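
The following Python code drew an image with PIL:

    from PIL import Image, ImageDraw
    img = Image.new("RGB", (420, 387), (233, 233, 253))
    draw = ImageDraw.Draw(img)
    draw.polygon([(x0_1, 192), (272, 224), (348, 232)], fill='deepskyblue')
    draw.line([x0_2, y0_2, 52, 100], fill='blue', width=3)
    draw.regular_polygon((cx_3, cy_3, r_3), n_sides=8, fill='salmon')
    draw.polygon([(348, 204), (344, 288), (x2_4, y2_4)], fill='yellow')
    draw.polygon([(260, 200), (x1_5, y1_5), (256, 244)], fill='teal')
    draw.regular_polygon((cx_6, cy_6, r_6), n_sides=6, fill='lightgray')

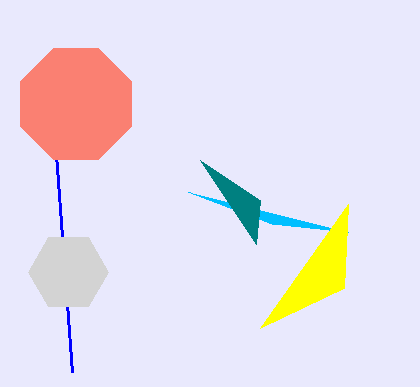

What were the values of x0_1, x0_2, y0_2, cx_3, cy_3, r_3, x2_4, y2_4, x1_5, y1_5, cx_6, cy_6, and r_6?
x0_1 = 188, x0_2 = 72, y0_2 = 372, cx_3 = 76, cy_3 = 104, r_3 = 60, x2_4 = 260, y2_4 = 328, x1_5 = 200, y1_5 = 160, cx_6 = 68, cy_6 = 272, r_6 = 40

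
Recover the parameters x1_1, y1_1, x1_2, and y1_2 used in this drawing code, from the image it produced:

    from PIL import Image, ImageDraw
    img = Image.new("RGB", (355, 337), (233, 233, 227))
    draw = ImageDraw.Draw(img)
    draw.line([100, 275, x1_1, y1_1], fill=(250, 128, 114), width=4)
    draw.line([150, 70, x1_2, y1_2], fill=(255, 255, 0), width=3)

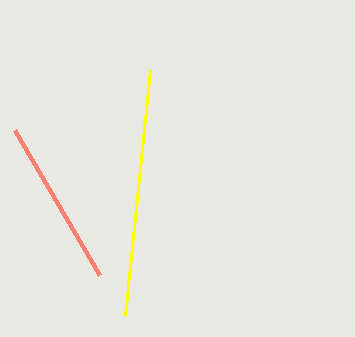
x1_1 = 15, y1_1 = 130, x1_2 = 125, y1_2 = 315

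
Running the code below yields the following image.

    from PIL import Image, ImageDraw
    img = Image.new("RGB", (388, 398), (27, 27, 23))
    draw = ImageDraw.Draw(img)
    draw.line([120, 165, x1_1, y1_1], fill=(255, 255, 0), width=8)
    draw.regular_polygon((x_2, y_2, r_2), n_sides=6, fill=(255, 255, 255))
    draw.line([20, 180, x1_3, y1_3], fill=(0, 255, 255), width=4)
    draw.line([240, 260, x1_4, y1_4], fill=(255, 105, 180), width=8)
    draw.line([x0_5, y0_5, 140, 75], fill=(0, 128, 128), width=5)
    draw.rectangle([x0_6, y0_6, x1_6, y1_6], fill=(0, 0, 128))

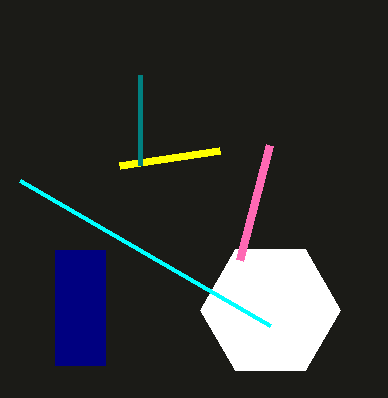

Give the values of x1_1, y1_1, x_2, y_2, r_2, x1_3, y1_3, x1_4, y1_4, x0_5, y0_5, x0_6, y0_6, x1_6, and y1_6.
x1_1 = 220, y1_1 = 150, x_2 = 270, y_2 = 310, r_2 = 70, x1_3 = 270, y1_3 = 325, x1_4 = 270, y1_4 = 145, x0_5 = 140, y0_5 = 165, x0_6 = 55, y0_6 = 250, x1_6 = 105, y1_6 = 365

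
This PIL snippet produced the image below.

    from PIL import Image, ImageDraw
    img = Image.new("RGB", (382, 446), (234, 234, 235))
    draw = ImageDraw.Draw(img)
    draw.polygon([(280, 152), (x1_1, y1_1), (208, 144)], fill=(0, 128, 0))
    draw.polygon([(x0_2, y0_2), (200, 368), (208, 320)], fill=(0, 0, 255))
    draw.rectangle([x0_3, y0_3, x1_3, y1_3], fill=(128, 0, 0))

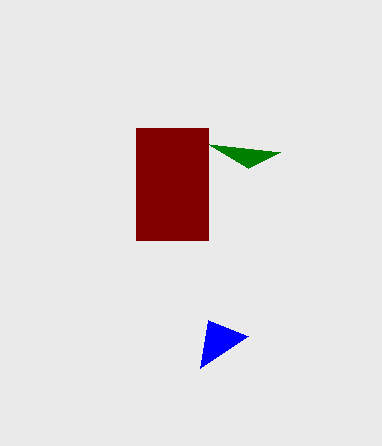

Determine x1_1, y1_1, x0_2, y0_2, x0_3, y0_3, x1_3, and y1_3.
x1_1 = 248, y1_1 = 168, x0_2 = 248, y0_2 = 336, x0_3 = 136, y0_3 = 128, x1_3 = 208, y1_3 = 240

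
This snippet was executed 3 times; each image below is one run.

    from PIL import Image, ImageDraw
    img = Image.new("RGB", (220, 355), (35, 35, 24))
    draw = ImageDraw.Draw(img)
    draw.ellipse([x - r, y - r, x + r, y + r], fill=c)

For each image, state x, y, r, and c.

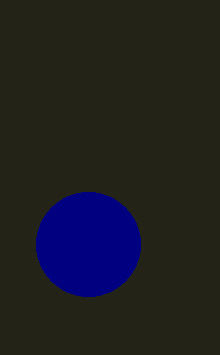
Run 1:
x = 88, y = 244, r = 52, c = 'navy'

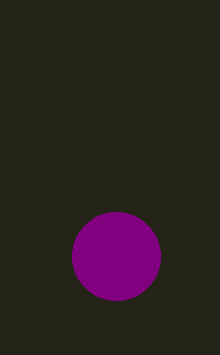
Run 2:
x = 116; y = 256; r = 44; c = 'purple'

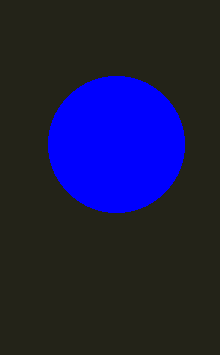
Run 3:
x = 116
y = 144
r = 68
c = 'blue'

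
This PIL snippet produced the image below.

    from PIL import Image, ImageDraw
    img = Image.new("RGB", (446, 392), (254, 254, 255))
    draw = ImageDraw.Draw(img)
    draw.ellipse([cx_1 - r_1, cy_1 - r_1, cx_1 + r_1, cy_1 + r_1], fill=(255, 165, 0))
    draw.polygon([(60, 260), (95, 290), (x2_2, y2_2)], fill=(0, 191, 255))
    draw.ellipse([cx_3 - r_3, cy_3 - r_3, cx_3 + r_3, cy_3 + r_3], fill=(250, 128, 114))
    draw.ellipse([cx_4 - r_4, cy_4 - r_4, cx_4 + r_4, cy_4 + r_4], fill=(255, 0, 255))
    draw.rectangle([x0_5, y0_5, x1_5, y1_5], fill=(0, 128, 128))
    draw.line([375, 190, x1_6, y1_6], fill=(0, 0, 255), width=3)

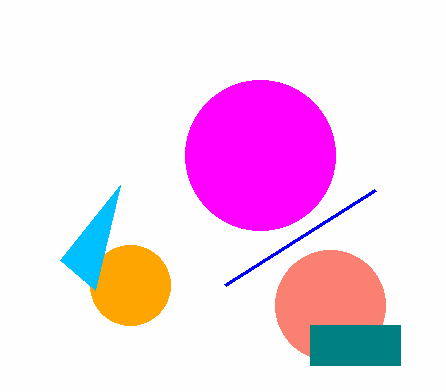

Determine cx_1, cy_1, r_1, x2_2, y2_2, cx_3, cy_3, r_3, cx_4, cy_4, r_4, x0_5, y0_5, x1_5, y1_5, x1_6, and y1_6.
cx_1 = 130, cy_1 = 285, r_1 = 40, x2_2 = 120, y2_2 = 185, cx_3 = 330, cy_3 = 305, r_3 = 55, cx_4 = 260, cy_4 = 155, r_4 = 75, x0_5 = 310, y0_5 = 325, x1_5 = 400, y1_5 = 365, x1_6 = 225, y1_6 = 285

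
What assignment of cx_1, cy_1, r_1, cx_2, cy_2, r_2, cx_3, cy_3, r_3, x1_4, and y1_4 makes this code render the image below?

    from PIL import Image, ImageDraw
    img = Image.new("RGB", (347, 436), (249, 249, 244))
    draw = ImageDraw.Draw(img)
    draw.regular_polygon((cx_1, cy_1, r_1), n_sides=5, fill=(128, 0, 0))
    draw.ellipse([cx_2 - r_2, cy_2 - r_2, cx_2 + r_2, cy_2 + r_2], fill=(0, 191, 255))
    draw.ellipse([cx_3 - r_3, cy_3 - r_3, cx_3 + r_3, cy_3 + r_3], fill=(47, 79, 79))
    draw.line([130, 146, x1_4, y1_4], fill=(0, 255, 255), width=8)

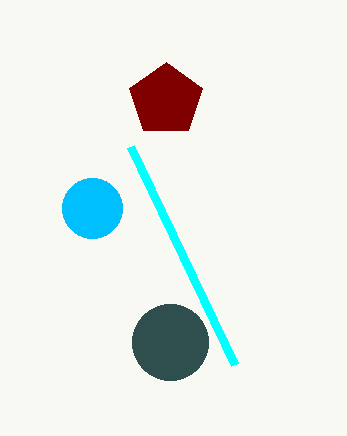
cx_1 = 166; cy_1 = 100; r_1 = 38; cx_2 = 92; cy_2 = 208; r_2 = 30; cx_3 = 170; cy_3 = 342; r_3 = 38; x1_4 = 234; y1_4 = 364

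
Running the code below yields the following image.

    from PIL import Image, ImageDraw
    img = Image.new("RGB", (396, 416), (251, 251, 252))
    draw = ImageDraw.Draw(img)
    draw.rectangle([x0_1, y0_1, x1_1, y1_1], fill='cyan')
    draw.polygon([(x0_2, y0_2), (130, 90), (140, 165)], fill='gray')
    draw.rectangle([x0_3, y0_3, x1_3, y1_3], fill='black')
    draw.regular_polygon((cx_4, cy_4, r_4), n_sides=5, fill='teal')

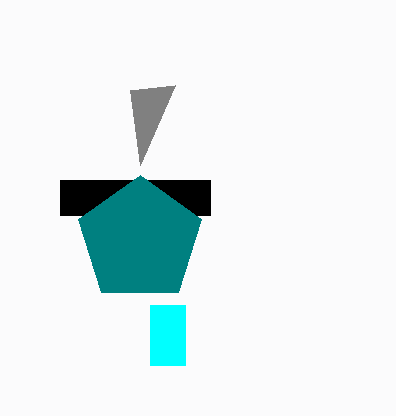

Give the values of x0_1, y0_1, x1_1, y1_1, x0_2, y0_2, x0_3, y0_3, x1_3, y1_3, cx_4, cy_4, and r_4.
x0_1 = 150; y0_1 = 305; x1_1 = 185; y1_1 = 365; x0_2 = 175; y0_2 = 85; x0_3 = 60; y0_3 = 180; x1_3 = 210; y1_3 = 215; cx_4 = 140; cy_4 = 240; r_4 = 65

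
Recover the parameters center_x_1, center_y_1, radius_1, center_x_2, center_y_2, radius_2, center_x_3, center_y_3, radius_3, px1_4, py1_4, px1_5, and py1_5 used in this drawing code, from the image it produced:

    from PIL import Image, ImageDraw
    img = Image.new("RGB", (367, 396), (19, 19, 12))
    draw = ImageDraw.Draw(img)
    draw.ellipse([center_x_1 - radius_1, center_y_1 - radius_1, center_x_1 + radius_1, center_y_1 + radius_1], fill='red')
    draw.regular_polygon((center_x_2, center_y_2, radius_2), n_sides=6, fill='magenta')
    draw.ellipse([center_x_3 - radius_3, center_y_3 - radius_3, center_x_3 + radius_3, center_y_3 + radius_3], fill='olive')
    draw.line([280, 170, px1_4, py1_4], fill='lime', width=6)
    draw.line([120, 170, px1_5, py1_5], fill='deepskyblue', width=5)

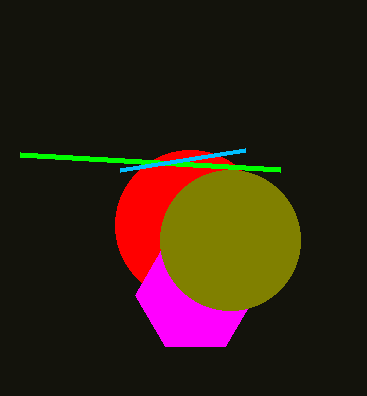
center_x_1 = 190, center_y_1 = 225, radius_1 = 75, center_x_2 = 195, center_y_2 = 295, radius_2 = 60, center_x_3 = 230, center_y_3 = 240, radius_3 = 70, px1_4 = 20, py1_4 = 155, px1_5 = 245, py1_5 = 150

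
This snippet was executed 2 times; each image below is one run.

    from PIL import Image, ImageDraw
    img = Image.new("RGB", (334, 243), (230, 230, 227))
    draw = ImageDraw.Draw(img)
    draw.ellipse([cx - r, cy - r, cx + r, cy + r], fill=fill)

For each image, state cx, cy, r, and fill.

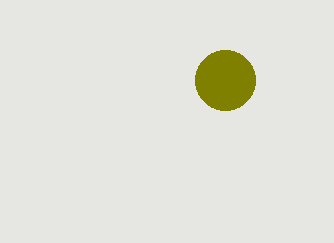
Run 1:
cx = 225; cy = 80; r = 30; fill = 'olive'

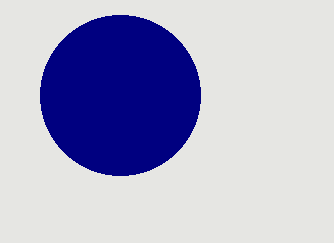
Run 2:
cx = 120
cy = 95
r = 80
fill = 'navy'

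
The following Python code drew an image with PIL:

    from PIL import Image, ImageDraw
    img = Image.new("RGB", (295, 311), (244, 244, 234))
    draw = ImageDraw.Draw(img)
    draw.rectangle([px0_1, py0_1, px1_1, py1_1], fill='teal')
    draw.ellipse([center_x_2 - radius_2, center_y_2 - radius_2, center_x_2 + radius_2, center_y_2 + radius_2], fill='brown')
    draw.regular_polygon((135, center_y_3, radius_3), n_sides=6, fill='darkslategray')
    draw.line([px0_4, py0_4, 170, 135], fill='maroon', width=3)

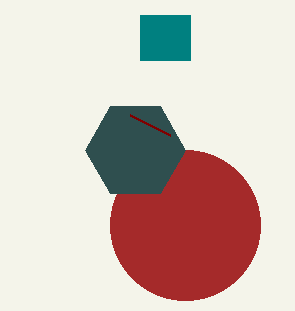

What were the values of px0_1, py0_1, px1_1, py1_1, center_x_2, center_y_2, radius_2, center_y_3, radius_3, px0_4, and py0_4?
px0_1 = 140
py0_1 = 15
px1_1 = 190
py1_1 = 60
center_x_2 = 185
center_y_2 = 225
radius_2 = 75
center_y_3 = 150
radius_3 = 50
px0_4 = 130
py0_4 = 115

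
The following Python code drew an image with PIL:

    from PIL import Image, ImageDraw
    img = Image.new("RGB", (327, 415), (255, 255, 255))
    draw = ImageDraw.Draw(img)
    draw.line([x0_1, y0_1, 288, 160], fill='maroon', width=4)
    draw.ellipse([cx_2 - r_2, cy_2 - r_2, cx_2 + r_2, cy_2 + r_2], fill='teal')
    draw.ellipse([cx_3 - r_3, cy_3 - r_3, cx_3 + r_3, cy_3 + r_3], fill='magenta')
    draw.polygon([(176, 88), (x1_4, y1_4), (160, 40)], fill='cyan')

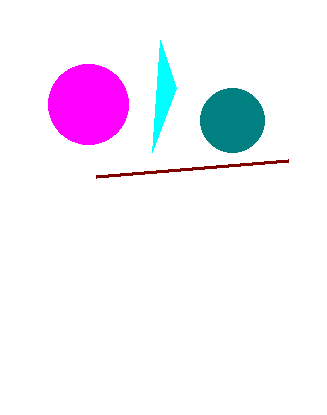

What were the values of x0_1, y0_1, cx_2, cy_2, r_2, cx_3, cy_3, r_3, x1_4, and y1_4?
x0_1 = 96; y0_1 = 176; cx_2 = 232; cy_2 = 120; r_2 = 32; cx_3 = 88; cy_3 = 104; r_3 = 40; x1_4 = 152; y1_4 = 152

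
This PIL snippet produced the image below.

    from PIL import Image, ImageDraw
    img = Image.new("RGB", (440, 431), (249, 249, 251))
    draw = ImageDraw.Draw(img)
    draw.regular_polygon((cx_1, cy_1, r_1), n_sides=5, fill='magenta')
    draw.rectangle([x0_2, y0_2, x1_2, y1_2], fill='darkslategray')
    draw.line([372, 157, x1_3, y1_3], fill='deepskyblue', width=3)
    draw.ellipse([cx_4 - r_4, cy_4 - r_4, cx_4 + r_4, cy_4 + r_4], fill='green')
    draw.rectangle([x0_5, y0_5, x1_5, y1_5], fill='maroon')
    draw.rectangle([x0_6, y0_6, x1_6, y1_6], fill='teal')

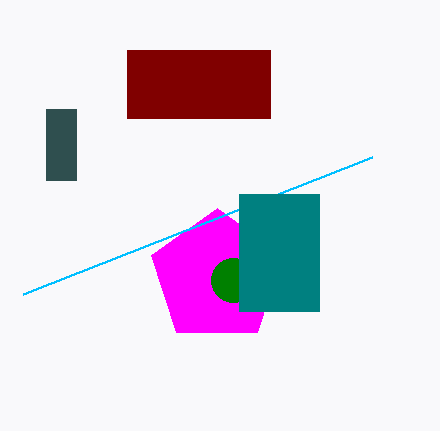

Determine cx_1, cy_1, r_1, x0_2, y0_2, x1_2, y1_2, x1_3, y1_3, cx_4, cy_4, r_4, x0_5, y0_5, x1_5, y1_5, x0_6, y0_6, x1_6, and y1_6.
cx_1 = 217; cy_1 = 277; r_1 = 69; x0_2 = 46; y0_2 = 109; x1_2 = 76; y1_2 = 180; x1_3 = 23; y1_3 = 294; cx_4 = 233; cy_4 = 280; r_4 = 22; x0_5 = 127; y0_5 = 50; x1_5 = 270; y1_5 = 118; x0_6 = 239; y0_6 = 194; x1_6 = 319; y1_6 = 311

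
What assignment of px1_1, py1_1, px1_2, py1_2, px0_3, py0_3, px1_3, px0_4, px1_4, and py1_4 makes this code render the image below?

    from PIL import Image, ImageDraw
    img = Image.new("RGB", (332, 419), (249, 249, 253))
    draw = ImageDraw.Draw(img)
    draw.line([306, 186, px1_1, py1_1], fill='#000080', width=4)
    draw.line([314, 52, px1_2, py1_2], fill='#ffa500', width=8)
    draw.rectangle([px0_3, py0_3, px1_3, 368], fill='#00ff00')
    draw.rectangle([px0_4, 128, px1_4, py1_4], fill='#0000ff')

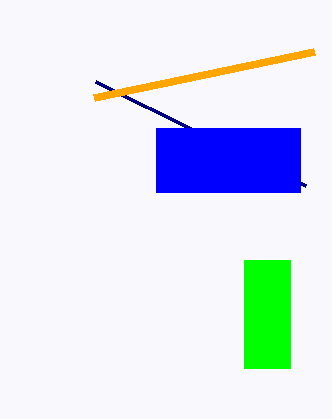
px1_1 = 96
py1_1 = 82
px1_2 = 94
py1_2 = 98
px0_3 = 244
py0_3 = 260
px1_3 = 290
px0_4 = 156
px1_4 = 300
py1_4 = 192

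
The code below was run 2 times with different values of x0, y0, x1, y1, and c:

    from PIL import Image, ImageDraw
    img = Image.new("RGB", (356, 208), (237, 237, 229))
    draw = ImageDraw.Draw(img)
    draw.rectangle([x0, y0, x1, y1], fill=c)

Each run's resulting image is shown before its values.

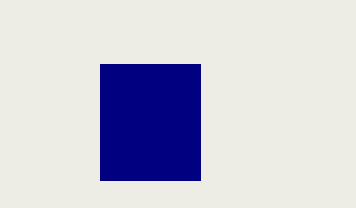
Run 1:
x0 = 100; y0 = 64; x1 = 200; y1 = 180; c = 'navy'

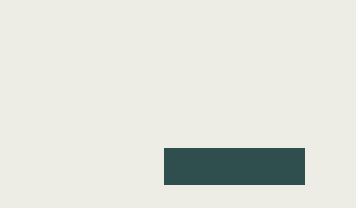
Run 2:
x0 = 164; y0 = 148; x1 = 304; y1 = 184; c = 'darkslategray'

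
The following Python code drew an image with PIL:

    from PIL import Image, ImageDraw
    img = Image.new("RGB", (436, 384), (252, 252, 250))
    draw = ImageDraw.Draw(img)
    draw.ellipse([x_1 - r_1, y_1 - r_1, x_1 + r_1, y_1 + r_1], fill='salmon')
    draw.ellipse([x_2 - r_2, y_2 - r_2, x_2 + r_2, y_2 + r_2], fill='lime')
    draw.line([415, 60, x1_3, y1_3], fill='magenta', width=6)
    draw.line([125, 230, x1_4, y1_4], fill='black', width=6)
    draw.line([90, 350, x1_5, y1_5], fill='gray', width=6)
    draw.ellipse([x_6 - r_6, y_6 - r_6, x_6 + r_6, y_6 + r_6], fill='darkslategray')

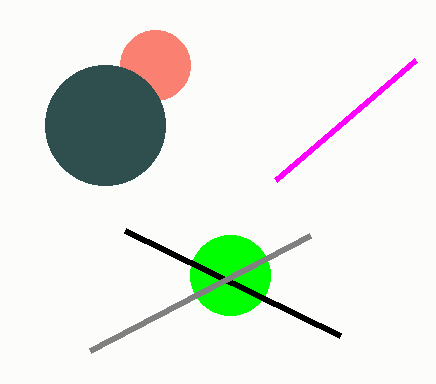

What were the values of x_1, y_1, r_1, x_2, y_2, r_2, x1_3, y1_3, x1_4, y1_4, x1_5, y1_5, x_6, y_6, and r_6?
x_1 = 155; y_1 = 65; r_1 = 35; x_2 = 230; y_2 = 275; r_2 = 40; x1_3 = 275; y1_3 = 180; x1_4 = 340; y1_4 = 335; x1_5 = 310; y1_5 = 235; x_6 = 105; y_6 = 125; r_6 = 60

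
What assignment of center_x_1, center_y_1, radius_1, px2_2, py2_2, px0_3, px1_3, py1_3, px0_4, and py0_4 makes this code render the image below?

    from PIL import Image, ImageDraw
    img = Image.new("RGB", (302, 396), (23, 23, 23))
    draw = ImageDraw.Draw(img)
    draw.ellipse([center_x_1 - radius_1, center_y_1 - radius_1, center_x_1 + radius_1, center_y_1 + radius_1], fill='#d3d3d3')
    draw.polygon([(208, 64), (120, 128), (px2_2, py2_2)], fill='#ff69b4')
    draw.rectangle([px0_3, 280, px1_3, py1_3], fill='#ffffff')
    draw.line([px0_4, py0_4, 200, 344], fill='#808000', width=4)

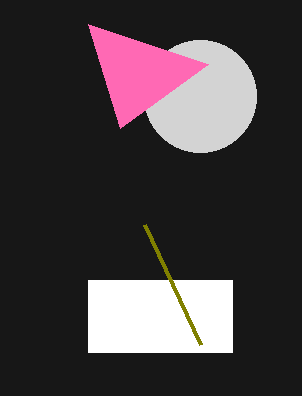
center_x_1 = 200
center_y_1 = 96
radius_1 = 56
px2_2 = 88
py2_2 = 24
px0_3 = 88
px1_3 = 232
py1_3 = 352
px0_4 = 144
py0_4 = 224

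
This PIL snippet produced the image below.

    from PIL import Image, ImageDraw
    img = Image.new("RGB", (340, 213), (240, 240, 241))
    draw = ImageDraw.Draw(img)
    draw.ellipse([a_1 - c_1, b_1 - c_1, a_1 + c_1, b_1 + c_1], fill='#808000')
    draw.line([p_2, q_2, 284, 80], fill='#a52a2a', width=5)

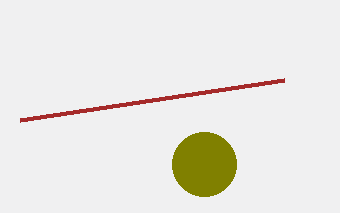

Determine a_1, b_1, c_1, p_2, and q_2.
a_1 = 204
b_1 = 164
c_1 = 32
p_2 = 20
q_2 = 120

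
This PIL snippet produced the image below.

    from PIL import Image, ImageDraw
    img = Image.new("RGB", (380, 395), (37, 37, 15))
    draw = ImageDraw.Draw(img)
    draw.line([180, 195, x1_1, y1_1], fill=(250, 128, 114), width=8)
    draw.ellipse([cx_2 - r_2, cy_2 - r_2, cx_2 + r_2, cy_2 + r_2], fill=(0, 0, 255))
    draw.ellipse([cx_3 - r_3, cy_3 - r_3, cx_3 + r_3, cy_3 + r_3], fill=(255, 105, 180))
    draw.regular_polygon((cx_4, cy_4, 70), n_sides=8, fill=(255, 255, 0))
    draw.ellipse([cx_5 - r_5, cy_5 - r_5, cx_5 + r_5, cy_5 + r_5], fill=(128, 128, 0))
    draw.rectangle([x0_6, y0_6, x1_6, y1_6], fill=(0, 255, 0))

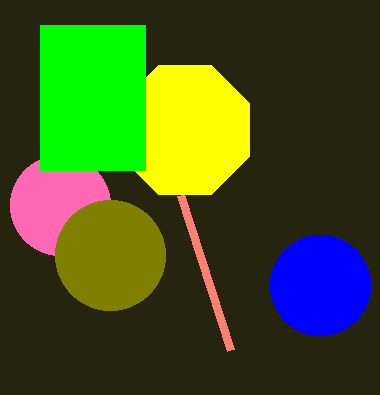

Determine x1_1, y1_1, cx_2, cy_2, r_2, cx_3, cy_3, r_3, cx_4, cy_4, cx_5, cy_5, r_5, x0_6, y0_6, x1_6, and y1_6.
x1_1 = 230; y1_1 = 350; cx_2 = 320; cy_2 = 285; r_2 = 50; cx_3 = 60; cy_3 = 205; r_3 = 50; cx_4 = 185; cy_4 = 130; cx_5 = 110; cy_5 = 255; r_5 = 55; x0_6 = 40; y0_6 = 25; x1_6 = 145; y1_6 = 170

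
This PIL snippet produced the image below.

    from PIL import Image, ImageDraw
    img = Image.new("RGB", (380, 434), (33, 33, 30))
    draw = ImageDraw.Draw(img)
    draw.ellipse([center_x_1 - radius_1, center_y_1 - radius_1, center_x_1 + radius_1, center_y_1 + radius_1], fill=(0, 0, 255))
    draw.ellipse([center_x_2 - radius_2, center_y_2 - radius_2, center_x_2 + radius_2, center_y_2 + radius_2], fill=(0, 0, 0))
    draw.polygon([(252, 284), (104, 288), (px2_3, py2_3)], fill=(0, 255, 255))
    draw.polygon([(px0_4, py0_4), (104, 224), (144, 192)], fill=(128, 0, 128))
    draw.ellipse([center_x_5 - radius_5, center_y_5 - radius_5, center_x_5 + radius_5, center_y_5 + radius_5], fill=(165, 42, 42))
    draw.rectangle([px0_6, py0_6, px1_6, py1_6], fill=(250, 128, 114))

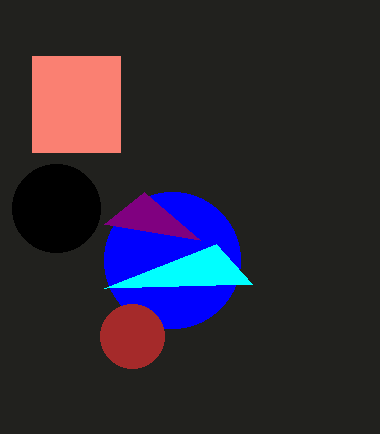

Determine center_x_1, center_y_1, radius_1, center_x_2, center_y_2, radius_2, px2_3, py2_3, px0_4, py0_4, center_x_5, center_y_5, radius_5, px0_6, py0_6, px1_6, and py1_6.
center_x_1 = 172, center_y_1 = 260, radius_1 = 68, center_x_2 = 56, center_y_2 = 208, radius_2 = 44, px2_3 = 216, py2_3 = 244, px0_4 = 200, py0_4 = 240, center_x_5 = 132, center_y_5 = 336, radius_5 = 32, px0_6 = 32, py0_6 = 56, px1_6 = 120, py1_6 = 152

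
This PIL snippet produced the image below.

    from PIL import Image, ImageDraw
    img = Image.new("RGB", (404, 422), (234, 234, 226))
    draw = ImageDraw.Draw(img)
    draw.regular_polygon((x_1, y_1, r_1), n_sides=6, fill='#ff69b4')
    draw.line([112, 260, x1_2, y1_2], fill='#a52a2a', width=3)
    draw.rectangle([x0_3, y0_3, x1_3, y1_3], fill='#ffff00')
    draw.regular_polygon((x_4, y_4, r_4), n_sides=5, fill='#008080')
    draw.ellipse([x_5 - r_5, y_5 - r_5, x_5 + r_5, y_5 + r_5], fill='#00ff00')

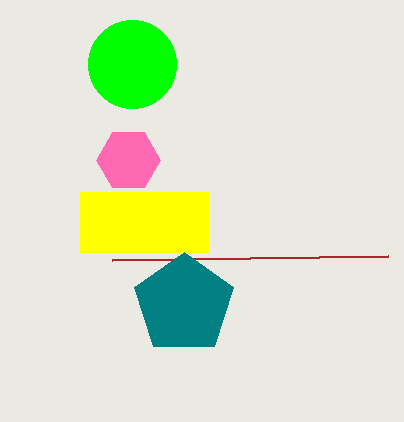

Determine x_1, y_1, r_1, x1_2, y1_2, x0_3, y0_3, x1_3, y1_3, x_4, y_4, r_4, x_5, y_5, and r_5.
x_1 = 128; y_1 = 160; r_1 = 32; x1_2 = 388; y1_2 = 256; x0_3 = 80; y0_3 = 192; x1_3 = 208; y1_3 = 252; x_4 = 184; y_4 = 304; r_4 = 52; x_5 = 132; y_5 = 64; r_5 = 44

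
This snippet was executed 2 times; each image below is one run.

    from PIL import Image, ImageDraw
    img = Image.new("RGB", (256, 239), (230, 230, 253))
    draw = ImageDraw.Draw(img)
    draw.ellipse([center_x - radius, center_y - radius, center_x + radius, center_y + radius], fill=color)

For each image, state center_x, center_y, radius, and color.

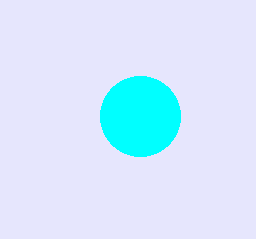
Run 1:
center_x = 140
center_y = 116
radius = 40
color = 'cyan'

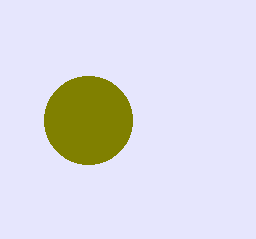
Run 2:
center_x = 88; center_y = 120; radius = 44; color = 'olive'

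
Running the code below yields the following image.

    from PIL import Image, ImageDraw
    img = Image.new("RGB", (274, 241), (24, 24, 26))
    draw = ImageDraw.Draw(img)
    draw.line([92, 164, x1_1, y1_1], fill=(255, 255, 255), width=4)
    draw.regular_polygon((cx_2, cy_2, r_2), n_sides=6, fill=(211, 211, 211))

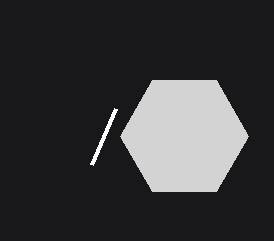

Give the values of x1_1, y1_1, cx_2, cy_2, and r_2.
x1_1 = 116, y1_1 = 108, cx_2 = 184, cy_2 = 136, r_2 = 64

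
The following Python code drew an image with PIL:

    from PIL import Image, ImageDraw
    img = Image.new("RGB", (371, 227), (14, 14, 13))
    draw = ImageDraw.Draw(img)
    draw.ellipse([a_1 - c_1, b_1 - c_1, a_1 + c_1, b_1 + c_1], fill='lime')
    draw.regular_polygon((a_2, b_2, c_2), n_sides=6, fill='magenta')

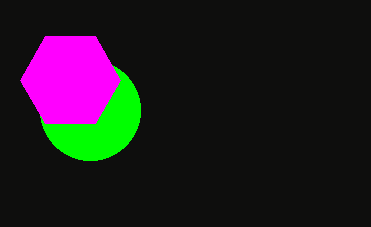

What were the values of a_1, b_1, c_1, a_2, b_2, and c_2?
a_1 = 90; b_1 = 110; c_1 = 50; a_2 = 70; b_2 = 80; c_2 = 50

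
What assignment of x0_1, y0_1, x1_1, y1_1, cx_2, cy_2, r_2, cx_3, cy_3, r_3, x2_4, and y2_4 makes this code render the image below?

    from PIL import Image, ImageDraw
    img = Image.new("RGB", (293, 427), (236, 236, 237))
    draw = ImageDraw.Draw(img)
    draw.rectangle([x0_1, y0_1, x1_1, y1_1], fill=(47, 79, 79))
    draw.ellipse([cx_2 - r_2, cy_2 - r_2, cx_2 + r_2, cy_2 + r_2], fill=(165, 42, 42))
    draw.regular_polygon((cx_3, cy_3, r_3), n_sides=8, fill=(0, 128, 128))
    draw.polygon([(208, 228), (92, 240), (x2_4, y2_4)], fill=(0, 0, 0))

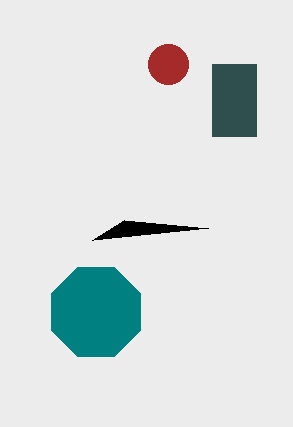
x0_1 = 212; y0_1 = 64; x1_1 = 256; y1_1 = 136; cx_2 = 168; cy_2 = 64; r_2 = 20; cx_3 = 96; cy_3 = 312; r_3 = 48; x2_4 = 124; y2_4 = 220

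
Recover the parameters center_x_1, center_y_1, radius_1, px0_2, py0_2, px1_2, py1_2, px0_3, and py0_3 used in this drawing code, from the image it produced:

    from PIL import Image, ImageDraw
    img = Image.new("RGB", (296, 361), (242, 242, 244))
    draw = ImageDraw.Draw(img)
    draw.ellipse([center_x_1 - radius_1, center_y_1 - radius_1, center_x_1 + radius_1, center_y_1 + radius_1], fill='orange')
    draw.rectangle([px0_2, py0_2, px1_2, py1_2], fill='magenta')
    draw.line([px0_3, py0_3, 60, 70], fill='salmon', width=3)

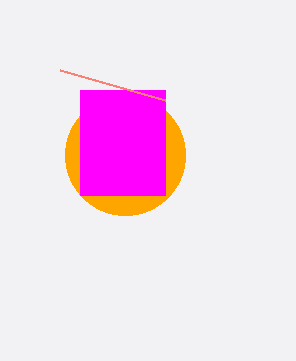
center_x_1 = 125, center_y_1 = 155, radius_1 = 60, px0_2 = 80, py0_2 = 90, px1_2 = 165, py1_2 = 195, px0_3 = 165, py0_3 = 100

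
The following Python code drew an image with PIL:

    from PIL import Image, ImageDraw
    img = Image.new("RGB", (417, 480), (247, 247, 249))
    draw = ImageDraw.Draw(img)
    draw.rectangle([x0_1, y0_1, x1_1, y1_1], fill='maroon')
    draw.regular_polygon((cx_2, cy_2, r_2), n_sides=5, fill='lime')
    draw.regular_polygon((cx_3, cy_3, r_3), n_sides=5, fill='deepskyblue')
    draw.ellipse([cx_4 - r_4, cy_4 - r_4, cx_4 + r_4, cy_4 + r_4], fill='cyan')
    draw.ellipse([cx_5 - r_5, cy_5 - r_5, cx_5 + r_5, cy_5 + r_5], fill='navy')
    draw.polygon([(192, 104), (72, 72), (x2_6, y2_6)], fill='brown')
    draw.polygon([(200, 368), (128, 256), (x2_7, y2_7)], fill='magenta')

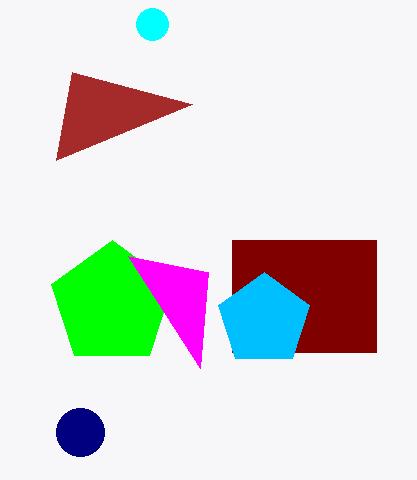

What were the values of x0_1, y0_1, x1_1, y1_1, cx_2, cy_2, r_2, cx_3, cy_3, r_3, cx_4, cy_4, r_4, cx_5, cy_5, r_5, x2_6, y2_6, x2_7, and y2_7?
x0_1 = 232; y0_1 = 240; x1_1 = 376; y1_1 = 352; cx_2 = 112; cy_2 = 304; r_2 = 64; cx_3 = 264; cy_3 = 320; r_3 = 48; cx_4 = 152; cy_4 = 24; r_4 = 16; cx_5 = 80; cy_5 = 432; r_5 = 24; x2_6 = 56; y2_6 = 160; x2_7 = 208; y2_7 = 272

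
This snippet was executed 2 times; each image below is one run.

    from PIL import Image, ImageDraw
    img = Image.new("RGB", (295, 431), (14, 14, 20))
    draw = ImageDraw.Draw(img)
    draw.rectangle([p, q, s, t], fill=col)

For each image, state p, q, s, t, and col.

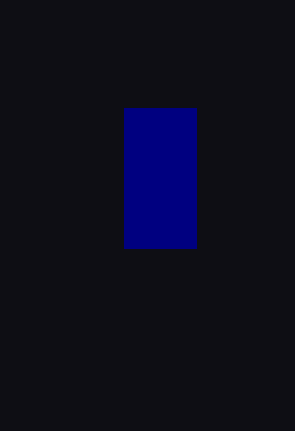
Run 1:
p = 124; q = 108; s = 196; t = 248; col = 'navy'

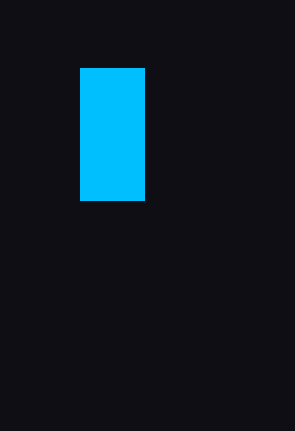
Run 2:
p = 80; q = 68; s = 144; t = 200; col = 'deepskyblue'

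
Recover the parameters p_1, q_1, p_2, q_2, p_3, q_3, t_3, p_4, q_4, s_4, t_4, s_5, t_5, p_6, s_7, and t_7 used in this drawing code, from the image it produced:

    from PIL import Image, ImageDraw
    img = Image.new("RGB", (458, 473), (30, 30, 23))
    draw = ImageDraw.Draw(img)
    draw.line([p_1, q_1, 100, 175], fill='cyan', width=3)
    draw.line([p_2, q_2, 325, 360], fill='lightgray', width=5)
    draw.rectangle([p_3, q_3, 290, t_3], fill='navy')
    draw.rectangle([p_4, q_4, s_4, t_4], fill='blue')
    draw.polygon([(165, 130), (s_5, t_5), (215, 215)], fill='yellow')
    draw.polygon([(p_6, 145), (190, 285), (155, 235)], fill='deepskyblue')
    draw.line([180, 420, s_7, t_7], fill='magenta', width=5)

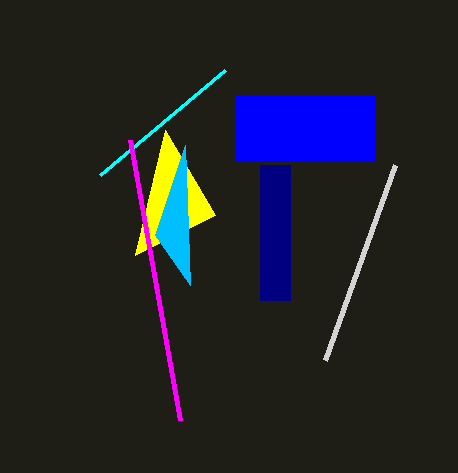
p_1 = 225; q_1 = 70; p_2 = 395; q_2 = 165; p_3 = 260; q_3 = 165; t_3 = 300; p_4 = 235; q_4 = 95; s_4 = 375; t_4 = 160; s_5 = 135; t_5 = 255; p_6 = 185; s_7 = 130; t_7 = 140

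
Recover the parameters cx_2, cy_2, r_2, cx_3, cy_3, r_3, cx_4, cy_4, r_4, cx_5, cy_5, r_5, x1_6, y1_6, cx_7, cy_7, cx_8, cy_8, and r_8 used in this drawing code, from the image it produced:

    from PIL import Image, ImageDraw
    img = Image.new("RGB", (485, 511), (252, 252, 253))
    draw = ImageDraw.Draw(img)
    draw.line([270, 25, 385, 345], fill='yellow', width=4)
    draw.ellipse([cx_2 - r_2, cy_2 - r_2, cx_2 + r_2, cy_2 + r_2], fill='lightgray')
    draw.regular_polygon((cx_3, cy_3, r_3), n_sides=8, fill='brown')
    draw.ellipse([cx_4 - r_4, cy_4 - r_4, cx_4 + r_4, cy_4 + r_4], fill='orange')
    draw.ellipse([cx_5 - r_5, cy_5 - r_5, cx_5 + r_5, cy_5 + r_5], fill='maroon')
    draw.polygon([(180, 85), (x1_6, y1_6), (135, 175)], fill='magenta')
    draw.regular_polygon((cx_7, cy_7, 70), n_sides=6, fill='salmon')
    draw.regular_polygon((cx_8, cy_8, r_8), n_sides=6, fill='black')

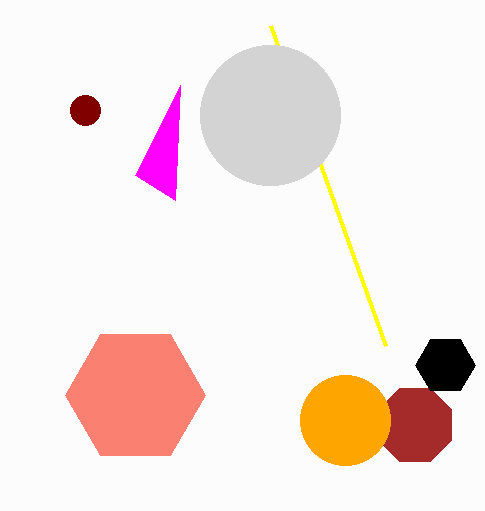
cx_2 = 270
cy_2 = 115
r_2 = 70
cx_3 = 415
cy_3 = 425
r_3 = 40
cx_4 = 345
cy_4 = 420
r_4 = 45
cx_5 = 85
cy_5 = 110
r_5 = 15
x1_6 = 175
y1_6 = 200
cx_7 = 135
cy_7 = 395
cx_8 = 445
cy_8 = 365
r_8 = 30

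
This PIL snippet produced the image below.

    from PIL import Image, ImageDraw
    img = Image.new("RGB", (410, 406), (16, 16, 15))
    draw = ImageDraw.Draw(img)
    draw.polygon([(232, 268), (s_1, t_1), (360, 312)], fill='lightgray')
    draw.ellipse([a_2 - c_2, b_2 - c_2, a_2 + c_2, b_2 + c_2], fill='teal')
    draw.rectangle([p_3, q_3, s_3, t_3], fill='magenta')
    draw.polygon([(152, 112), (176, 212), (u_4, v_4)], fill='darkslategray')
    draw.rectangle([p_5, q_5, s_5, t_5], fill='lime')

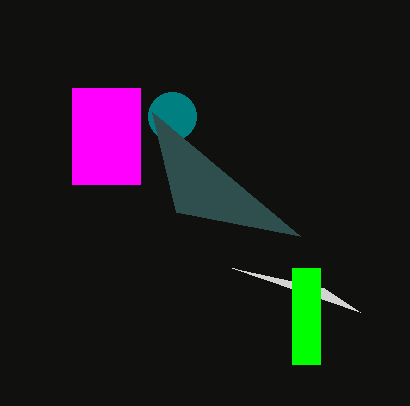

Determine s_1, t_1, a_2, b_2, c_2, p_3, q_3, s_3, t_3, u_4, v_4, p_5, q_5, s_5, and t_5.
s_1 = 324, t_1 = 288, a_2 = 172, b_2 = 116, c_2 = 24, p_3 = 72, q_3 = 88, s_3 = 140, t_3 = 184, u_4 = 300, v_4 = 236, p_5 = 292, q_5 = 268, s_5 = 320, t_5 = 364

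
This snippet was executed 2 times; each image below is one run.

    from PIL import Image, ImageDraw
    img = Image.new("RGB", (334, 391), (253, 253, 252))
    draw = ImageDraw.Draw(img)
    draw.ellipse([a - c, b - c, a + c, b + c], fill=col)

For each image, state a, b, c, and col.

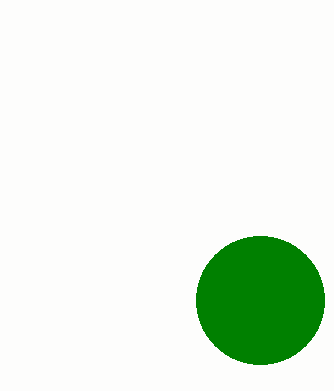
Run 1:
a = 260; b = 300; c = 64; col = 'green'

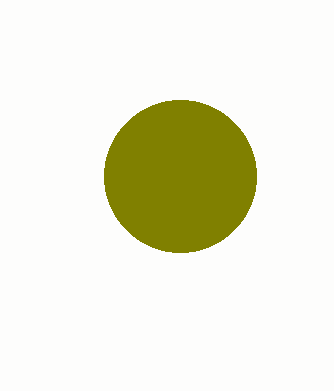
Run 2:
a = 180
b = 176
c = 76
col = 'olive'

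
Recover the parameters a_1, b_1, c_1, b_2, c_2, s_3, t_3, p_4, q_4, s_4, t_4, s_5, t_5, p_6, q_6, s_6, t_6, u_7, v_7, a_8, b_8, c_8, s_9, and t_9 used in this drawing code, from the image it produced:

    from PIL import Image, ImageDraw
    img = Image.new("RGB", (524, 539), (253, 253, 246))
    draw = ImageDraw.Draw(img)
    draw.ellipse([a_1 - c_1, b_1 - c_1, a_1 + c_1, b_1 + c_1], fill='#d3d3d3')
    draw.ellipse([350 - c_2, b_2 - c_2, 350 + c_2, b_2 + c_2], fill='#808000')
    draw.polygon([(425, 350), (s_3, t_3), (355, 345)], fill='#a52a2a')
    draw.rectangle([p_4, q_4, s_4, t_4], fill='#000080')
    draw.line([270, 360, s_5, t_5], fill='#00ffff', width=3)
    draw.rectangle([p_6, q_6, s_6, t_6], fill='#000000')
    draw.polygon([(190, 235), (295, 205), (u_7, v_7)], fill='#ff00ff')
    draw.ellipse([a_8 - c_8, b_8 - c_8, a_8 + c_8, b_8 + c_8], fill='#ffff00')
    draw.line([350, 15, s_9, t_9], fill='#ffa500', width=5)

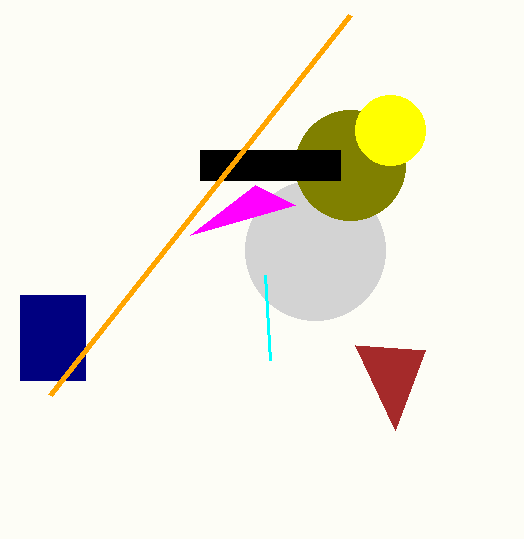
a_1 = 315; b_1 = 250; c_1 = 70; b_2 = 165; c_2 = 55; s_3 = 395; t_3 = 430; p_4 = 20; q_4 = 295; s_4 = 85; t_4 = 380; s_5 = 265; t_5 = 275; p_6 = 200; q_6 = 150; s_6 = 340; t_6 = 180; u_7 = 255; v_7 = 185; a_8 = 390; b_8 = 130; c_8 = 35; s_9 = 50; t_9 = 395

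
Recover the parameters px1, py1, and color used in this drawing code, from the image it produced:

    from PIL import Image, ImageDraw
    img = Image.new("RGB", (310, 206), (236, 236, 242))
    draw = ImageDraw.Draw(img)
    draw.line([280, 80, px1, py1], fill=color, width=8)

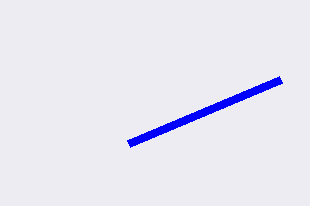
px1 = 128; py1 = 144; color = 'blue'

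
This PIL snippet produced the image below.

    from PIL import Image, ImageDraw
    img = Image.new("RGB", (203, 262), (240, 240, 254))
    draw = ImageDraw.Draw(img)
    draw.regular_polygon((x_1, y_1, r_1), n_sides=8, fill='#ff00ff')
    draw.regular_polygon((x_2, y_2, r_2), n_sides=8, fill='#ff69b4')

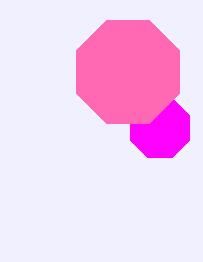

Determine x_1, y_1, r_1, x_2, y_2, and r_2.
x_1 = 160, y_1 = 128, r_1 = 32, x_2 = 128, y_2 = 72, r_2 = 56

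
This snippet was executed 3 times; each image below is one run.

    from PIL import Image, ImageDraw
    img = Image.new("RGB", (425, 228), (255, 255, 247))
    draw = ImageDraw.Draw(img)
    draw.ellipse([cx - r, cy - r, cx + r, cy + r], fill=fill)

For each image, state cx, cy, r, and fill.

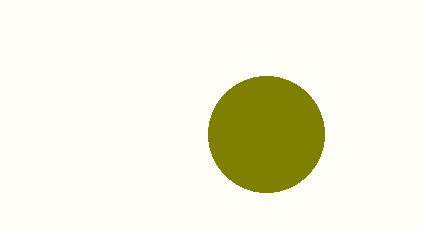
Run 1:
cx = 266
cy = 134
r = 58
fill = 'olive'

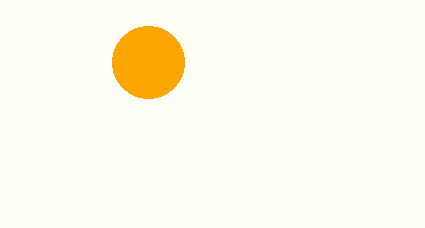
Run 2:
cx = 148
cy = 62
r = 36
fill = 'orange'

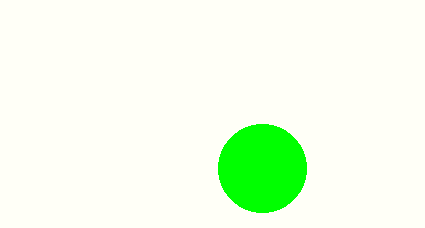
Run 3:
cx = 262; cy = 168; r = 44; fill = 'lime'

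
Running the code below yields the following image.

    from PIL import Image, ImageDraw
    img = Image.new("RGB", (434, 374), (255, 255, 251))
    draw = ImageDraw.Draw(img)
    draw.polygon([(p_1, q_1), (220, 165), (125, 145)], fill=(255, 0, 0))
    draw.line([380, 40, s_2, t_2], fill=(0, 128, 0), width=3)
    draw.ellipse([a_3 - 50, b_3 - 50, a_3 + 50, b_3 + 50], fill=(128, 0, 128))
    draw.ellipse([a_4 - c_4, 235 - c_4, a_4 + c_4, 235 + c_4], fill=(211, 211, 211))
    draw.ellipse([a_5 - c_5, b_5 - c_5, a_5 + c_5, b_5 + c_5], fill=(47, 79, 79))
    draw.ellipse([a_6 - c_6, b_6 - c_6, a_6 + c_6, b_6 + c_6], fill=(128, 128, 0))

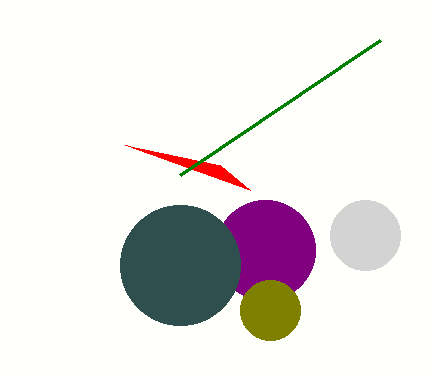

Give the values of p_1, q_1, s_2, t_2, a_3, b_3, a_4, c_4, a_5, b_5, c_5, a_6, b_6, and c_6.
p_1 = 250
q_1 = 190
s_2 = 180
t_2 = 175
a_3 = 265
b_3 = 250
a_4 = 365
c_4 = 35
a_5 = 180
b_5 = 265
c_5 = 60
a_6 = 270
b_6 = 310
c_6 = 30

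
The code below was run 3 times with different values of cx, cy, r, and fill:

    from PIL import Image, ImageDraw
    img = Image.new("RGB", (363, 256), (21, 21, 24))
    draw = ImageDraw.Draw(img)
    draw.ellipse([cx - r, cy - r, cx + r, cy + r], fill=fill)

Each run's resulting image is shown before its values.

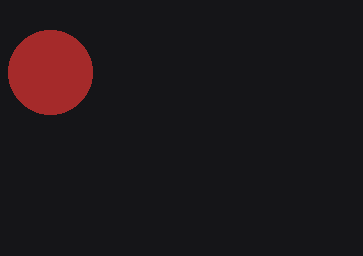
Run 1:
cx = 50, cy = 72, r = 42, fill = 'brown'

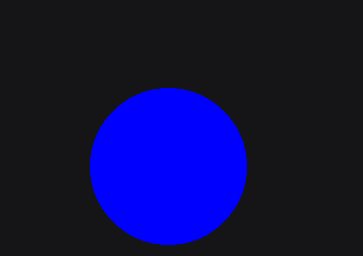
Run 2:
cx = 168, cy = 166, r = 78, fill = 'blue'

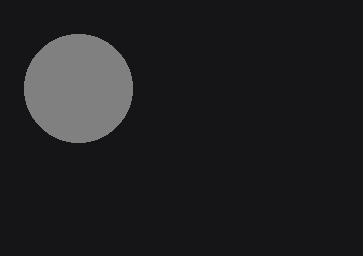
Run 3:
cx = 78
cy = 88
r = 54
fill = 'gray'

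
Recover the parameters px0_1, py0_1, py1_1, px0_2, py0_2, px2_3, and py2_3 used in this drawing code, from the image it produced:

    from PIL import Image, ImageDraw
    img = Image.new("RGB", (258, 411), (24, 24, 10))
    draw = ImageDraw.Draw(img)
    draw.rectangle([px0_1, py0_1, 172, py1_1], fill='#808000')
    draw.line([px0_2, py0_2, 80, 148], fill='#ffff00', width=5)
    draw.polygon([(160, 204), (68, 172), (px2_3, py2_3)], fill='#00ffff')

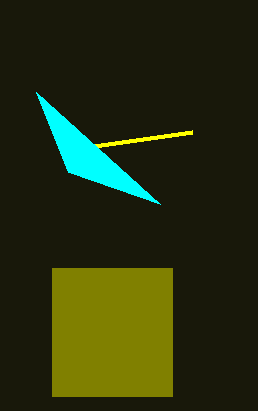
px0_1 = 52, py0_1 = 268, py1_1 = 396, px0_2 = 192, py0_2 = 132, px2_3 = 36, py2_3 = 92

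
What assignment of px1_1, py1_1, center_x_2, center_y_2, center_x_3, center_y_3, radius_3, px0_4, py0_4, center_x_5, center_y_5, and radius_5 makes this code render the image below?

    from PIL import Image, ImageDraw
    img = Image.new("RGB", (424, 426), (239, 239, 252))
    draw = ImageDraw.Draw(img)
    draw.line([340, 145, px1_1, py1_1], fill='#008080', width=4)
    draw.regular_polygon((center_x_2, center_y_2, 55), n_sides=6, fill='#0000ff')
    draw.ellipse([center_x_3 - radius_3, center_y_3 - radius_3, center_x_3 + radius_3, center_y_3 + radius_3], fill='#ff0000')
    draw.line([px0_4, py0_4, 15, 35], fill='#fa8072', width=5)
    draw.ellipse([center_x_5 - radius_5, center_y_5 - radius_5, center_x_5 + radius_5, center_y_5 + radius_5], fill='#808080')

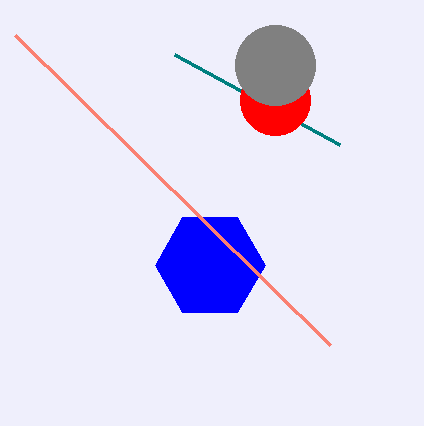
px1_1 = 175, py1_1 = 55, center_x_2 = 210, center_y_2 = 265, center_x_3 = 275, center_y_3 = 100, radius_3 = 35, px0_4 = 330, py0_4 = 345, center_x_5 = 275, center_y_5 = 65, radius_5 = 40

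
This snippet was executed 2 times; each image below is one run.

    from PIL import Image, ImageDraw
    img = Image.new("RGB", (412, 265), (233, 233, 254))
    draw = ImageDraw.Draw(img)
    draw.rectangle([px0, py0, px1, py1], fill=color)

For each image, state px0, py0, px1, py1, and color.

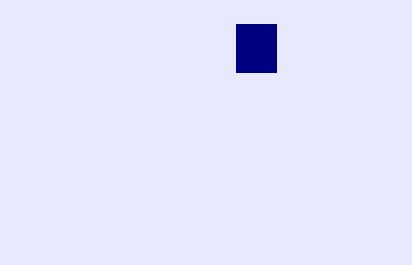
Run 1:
px0 = 236
py0 = 24
px1 = 276
py1 = 72
color = 'navy'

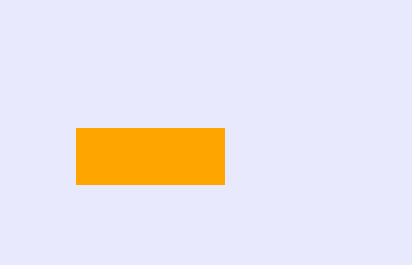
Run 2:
px0 = 76, py0 = 128, px1 = 224, py1 = 184, color = 'orange'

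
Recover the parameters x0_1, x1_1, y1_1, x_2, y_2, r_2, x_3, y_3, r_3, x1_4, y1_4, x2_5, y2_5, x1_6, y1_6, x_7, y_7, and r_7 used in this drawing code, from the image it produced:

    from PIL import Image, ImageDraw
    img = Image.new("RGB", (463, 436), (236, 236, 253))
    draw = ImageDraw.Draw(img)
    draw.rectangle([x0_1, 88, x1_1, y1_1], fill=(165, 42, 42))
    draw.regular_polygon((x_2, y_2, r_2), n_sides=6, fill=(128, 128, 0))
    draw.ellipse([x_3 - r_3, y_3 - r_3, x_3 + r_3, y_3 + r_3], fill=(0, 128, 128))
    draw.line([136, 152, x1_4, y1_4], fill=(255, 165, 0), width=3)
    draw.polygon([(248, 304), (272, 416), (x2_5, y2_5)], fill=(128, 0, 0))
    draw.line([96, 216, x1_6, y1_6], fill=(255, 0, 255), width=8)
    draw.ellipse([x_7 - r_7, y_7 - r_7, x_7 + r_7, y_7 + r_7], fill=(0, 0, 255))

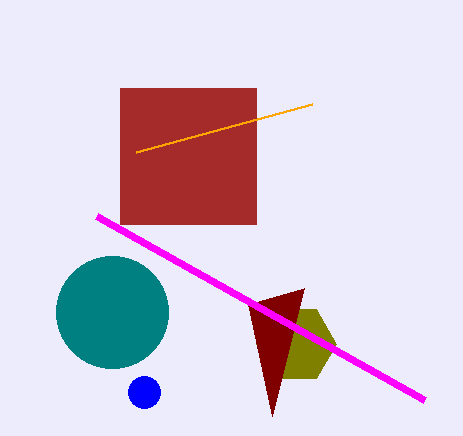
x0_1 = 120, x1_1 = 256, y1_1 = 224, x_2 = 296, y_2 = 344, r_2 = 40, x_3 = 112, y_3 = 312, r_3 = 56, x1_4 = 312, y1_4 = 104, x2_5 = 304, y2_5 = 288, x1_6 = 424, y1_6 = 400, x_7 = 144, y_7 = 392, r_7 = 16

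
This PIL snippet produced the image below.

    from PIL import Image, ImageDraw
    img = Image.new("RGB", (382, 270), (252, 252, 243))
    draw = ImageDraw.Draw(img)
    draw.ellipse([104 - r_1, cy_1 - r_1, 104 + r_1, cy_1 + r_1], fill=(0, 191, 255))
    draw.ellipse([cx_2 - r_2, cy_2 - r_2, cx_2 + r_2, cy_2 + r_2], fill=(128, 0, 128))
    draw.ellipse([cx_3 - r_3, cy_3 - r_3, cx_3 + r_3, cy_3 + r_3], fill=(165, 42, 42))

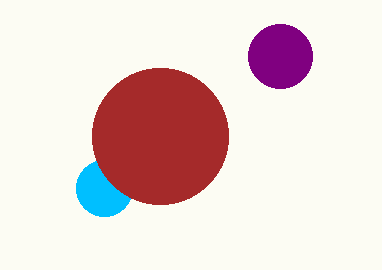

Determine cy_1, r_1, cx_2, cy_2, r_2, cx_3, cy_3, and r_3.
cy_1 = 188
r_1 = 28
cx_2 = 280
cy_2 = 56
r_2 = 32
cx_3 = 160
cy_3 = 136
r_3 = 68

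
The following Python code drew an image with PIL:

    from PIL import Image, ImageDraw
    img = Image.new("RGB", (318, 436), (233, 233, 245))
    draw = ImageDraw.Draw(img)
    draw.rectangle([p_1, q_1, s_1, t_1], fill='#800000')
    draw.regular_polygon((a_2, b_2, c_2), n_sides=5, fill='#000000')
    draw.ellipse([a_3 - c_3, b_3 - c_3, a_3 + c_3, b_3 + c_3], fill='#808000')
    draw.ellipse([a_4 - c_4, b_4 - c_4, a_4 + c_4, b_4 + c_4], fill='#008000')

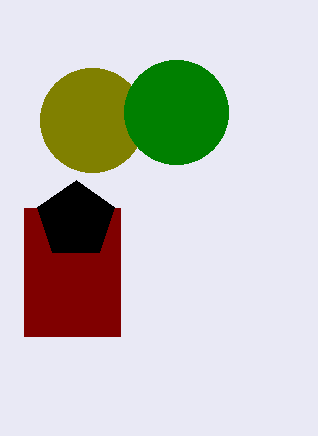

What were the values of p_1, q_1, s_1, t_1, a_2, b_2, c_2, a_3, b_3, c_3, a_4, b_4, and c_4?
p_1 = 24; q_1 = 208; s_1 = 120; t_1 = 336; a_2 = 76; b_2 = 220; c_2 = 40; a_3 = 92; b_3 = 120; c_3 = 52; a_4 = 176; b_4 = 112; c_4 = 52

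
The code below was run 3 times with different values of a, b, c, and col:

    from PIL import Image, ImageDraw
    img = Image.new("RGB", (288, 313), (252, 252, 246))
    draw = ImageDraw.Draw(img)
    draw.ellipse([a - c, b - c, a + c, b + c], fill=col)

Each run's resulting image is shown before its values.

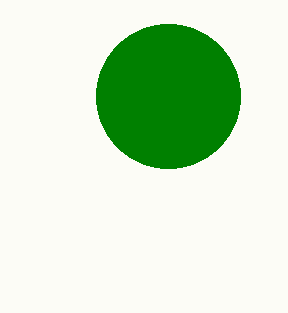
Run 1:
a = 168; b = 96; c = 72; col = 'green'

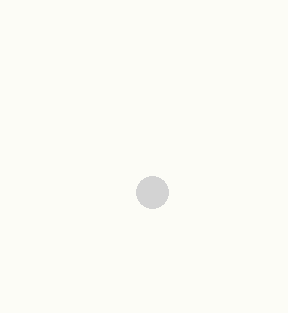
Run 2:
a = 152, b = 192, c = 16, col = 'lightgray'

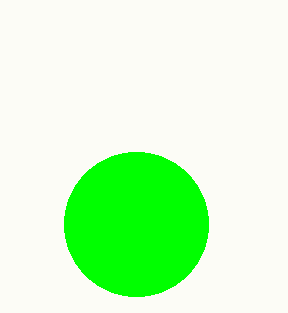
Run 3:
a = 136; b = 224; c = 72; col = 'lime'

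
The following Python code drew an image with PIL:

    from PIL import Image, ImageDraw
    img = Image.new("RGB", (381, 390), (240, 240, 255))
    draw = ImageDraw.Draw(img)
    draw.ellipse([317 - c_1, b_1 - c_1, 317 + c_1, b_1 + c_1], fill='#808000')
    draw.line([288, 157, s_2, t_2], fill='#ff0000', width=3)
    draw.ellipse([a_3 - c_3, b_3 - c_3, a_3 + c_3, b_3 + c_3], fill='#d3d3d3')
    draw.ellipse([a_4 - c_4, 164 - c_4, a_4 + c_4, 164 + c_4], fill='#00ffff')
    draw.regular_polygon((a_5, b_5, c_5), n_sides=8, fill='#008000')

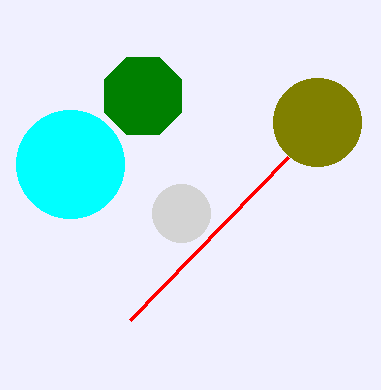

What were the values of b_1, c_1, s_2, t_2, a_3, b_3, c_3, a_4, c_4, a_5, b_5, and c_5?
b_1 = 122
c_1 = 44
s_2 = 130
t_2 = 320
a_3 = 181
b_3 = 213
c_3 = 29
a_4 = 70
c_4 = 54
a_5 = 143
b_5 = 96
c_5 = 42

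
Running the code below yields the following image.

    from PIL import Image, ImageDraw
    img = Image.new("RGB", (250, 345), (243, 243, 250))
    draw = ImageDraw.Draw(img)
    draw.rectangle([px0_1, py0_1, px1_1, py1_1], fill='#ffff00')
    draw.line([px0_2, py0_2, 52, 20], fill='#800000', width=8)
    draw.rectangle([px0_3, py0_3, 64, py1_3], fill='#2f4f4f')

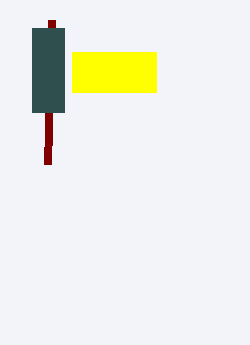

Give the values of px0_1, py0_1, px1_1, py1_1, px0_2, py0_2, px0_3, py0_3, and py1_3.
px0_1 = 72, py0_1 = 52, px1_1 = 156, py1_1 = 92, px0_2 = 48, py0_2 = 164, px0_3 = 32, py0_3 = 28, py1_3 = 112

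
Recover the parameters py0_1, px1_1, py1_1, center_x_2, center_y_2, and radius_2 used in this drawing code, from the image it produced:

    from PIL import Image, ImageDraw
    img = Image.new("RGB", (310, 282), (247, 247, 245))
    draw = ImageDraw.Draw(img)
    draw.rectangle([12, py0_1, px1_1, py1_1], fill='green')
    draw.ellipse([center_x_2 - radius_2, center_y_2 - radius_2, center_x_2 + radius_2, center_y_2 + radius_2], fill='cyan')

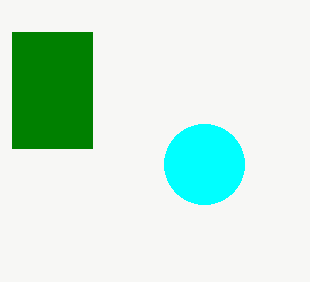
py0_1 = 32
px1_1 = 92
py1_1 = 148
center_x_2 = 204
center_y_2 = 164
radius_2 = 40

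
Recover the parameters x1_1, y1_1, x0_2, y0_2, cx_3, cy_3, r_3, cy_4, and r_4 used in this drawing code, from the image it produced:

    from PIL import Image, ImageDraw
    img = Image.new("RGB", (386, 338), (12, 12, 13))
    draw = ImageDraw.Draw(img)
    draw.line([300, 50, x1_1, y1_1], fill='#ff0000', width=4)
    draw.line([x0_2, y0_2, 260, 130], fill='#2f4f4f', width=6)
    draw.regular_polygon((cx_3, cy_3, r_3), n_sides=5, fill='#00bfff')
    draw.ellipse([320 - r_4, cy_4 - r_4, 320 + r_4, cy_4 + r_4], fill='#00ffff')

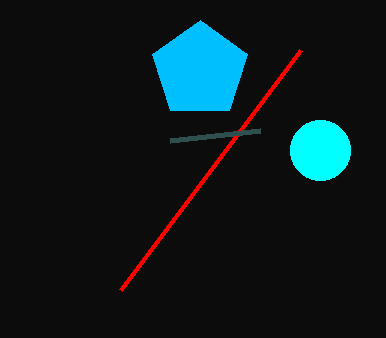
x1_1 = 120; y1_1 = 290; x0_2 = 170; y0_2 = 140; cx_3 = 200; cy_3 = 70; r_3 = 50; cy_4 = 150; r_4 = 30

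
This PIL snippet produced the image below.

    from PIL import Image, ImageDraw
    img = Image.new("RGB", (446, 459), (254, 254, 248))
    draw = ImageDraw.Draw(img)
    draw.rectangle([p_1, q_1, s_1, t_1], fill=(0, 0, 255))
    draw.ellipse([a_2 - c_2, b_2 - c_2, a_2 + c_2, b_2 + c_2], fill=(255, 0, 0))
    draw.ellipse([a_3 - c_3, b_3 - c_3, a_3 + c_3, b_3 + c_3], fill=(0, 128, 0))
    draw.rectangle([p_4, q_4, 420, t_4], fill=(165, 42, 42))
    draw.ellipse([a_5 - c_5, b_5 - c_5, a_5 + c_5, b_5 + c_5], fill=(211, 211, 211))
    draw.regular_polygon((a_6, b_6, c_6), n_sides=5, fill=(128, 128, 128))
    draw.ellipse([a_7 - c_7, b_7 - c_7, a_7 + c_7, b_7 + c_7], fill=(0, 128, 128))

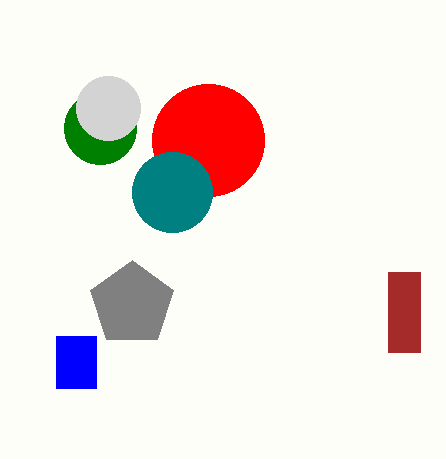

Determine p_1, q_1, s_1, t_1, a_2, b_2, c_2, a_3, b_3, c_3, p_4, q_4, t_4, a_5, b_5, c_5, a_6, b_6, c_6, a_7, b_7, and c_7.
p_1 = 56
q_1 = 336
s_1 = 96
t_1 = 388
a_2 = 208
b_2 = 140
c_2 = 56
a_3 = 100
b_3 = 128
c_3 = 36
p_4 = 388
q_4 = 272
t_4 = 352
a_5 = 108
b_5 = 108
c_5 = 32
a_6 = 132
b_6 = 304
c_6 = 44
a_7 = 172
b_7 = 192
c_7 = 40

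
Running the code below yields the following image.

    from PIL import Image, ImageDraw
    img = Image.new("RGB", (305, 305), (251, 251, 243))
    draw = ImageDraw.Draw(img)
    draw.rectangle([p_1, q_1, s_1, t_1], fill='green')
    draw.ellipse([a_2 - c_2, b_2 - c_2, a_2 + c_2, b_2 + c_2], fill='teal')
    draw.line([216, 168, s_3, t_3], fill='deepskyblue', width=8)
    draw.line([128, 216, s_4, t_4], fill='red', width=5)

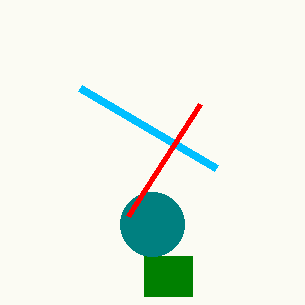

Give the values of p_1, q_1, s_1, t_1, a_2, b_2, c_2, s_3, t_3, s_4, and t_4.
p_1 = 144, q_1 = 256, s_1 = 192, t_1 = 296, a_2 = 152, b_2 = 224, c_2 = 32, s_3 = 80, t_3 = 88, s_4 = 200, t_4 = 104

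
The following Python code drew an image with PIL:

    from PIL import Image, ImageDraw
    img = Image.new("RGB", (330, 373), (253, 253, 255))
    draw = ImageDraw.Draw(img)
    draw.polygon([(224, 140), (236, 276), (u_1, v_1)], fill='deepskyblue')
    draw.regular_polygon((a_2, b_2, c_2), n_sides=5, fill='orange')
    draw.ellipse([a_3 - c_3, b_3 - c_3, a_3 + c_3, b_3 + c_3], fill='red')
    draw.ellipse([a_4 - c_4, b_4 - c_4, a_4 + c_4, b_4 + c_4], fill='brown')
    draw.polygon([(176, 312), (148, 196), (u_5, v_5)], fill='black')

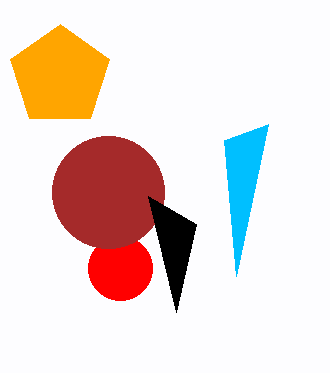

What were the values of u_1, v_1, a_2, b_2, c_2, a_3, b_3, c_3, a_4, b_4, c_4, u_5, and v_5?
u_1 = 268, v_1 = 124, a_2 = 60, b_2 = 76, c_2 = 52, a_3 = 120, b_3 = 268, c_3 = 32, a_4 = 108, b_4 = 192, c_4 = 56, u_5 = 196, v_5 = 224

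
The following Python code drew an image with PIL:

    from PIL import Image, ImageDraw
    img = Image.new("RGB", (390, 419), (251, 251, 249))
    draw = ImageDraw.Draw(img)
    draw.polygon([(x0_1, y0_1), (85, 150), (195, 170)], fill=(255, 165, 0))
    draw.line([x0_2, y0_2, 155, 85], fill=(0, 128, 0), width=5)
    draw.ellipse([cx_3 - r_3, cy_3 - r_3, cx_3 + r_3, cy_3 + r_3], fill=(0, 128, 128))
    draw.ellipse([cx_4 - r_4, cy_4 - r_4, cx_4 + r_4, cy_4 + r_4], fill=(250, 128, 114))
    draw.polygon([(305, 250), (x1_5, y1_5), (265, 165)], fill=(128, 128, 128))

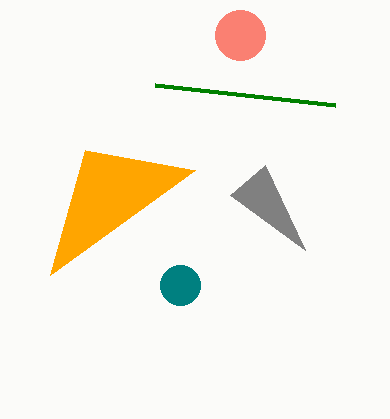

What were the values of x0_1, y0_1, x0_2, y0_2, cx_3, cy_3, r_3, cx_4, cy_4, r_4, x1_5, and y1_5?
x0_1 = 50
y0_1 = 275
x0_2 = 335
y0_2 = 105
cx_3 = 180
cy_3 = 285
r_3 = 20
cx_4 = 240
cy_4 = 35
r_4 = 25
x1_5 = 230
y1_5 = 195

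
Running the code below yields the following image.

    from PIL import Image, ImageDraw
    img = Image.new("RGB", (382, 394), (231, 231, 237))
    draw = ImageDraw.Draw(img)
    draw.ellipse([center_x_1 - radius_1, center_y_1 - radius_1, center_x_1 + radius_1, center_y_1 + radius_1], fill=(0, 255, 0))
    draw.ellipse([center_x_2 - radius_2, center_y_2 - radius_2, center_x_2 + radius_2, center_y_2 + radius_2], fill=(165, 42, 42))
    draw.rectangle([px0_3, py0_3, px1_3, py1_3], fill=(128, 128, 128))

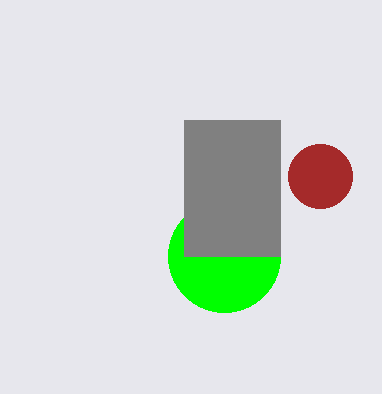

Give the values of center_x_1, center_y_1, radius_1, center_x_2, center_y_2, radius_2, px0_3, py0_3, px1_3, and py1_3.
center_x_1 = 224
center_y_1 = 256
radius_1 = 56
center_x_2 = 320
center_y_2 = 176
radius_2 = 32
px0_3 = 184
py0_3 = 120
px1_3 = 280
py1_3 = 256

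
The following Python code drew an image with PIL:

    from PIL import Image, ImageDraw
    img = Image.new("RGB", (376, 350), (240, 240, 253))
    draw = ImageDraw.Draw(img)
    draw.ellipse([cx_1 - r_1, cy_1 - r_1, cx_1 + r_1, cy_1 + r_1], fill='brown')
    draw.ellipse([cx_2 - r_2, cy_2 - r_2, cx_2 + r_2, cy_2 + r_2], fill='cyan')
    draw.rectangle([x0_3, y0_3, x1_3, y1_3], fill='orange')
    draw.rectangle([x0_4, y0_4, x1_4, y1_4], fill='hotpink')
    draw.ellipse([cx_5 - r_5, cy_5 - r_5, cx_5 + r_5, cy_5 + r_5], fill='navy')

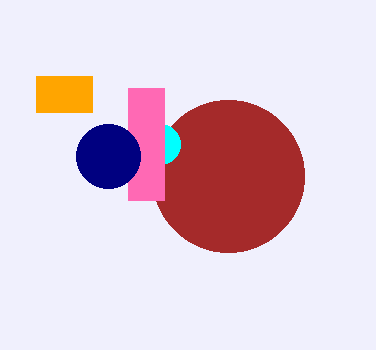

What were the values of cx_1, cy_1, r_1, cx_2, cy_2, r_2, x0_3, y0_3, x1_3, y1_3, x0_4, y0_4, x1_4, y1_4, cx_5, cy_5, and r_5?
cx_1 = 228
cy_1 = 176
r_1 = 76
cx_2 = 160
cy_2 = 144
r_2 = 20
x0_3 = 36
y0_3 = 76
x1_3 = 92
y1_3 = 112
x0_4 = 128
y0_4 = 88
x1_4 = 164
y1_4 = 200
cx_5 = 108
cy_5 = 156
r_5 = 32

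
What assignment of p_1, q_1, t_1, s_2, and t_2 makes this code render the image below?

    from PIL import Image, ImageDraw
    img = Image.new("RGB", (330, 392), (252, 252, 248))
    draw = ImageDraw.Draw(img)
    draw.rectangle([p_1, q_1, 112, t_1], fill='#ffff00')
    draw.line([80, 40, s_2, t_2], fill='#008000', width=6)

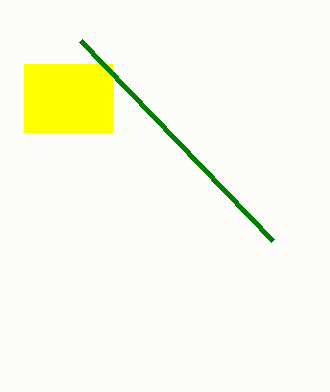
p_1 = 24; q_1 = 64; t_1 = 132; s_2 = 272; t_2 = 240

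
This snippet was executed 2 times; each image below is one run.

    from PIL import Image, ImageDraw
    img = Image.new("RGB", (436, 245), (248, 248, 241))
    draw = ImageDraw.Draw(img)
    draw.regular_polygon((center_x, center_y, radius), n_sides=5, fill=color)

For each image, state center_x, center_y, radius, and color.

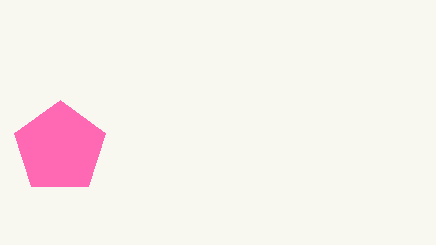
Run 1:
center_x = 60; center_y = 148; radius = 48; color = 'hotpink'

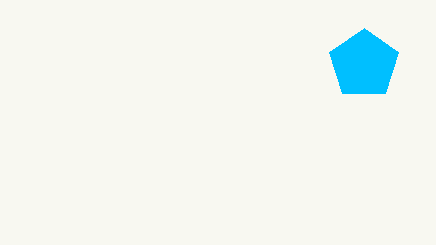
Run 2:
center_x = 364
center_y = 64
radius = 36
color = 'deepskyblue'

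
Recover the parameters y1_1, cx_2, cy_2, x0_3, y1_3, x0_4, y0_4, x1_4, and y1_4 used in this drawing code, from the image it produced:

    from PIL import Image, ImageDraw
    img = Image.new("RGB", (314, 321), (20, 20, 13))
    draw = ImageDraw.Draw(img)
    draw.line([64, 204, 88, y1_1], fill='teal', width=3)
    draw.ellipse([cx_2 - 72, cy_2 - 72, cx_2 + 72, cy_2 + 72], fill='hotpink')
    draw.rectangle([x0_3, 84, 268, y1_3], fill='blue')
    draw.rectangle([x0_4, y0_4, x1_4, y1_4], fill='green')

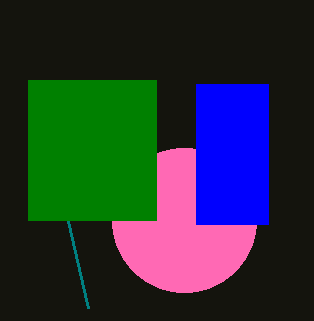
y1_1 = 308, cx_2 = 184, cy_2 = 220, x0_3 = 196, y1_3 = 224, x0_4 = 28, y0_4 = 80, x1_4 = 156, y1_4 = 220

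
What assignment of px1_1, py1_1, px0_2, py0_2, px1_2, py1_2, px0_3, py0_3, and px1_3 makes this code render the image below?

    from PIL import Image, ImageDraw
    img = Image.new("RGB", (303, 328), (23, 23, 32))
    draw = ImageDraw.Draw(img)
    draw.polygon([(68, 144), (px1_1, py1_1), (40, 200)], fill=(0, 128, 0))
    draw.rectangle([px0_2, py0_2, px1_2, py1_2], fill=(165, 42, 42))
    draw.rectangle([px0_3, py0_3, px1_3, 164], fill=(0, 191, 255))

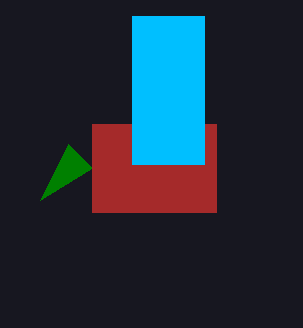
px1_1 = 92
py1_1 = 168
px0_2 = 92
py0_2 = 124
px1_2 = 216
py1_2 = 212
px0_3 = 132
py0_3 = 16
px1_3 = 204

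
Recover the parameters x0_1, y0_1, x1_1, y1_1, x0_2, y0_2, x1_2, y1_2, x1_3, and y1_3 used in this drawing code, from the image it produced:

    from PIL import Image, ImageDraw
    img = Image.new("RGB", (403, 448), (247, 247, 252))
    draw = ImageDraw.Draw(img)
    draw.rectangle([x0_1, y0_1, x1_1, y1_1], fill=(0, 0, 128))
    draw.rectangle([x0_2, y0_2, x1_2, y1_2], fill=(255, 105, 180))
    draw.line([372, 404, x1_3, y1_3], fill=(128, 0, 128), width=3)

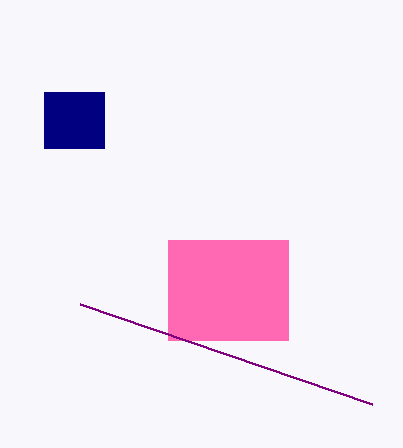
x0_1 = 44
y0_1 = 92
x1_1 = 104
y1_1 = 148
x0_2 = 168
y0_2 = 240
x1_2 = 288
y1_2 = 340
x1_3 = 80
y1_3 = 304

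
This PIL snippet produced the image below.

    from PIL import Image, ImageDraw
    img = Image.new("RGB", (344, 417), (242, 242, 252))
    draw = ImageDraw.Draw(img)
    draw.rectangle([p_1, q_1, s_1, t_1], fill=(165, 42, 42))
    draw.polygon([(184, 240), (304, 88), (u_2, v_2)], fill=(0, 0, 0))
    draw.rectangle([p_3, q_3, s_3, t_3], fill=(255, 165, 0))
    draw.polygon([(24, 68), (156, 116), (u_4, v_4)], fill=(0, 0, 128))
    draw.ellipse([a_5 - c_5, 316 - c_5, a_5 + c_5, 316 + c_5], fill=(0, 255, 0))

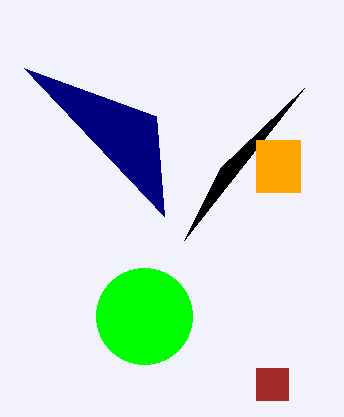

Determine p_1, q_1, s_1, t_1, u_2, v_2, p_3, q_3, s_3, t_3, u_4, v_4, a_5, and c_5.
p_1 = 256
q_1 = 368
s_1 = 288
t_1 = 400
u_2 = 220
v_2 = 168
p_3 = 256
q_3 = 140
s_3 = 300
t_3 = 192
u_4 = 164
v_4 = 216
a_5 = 144
c_5 = 48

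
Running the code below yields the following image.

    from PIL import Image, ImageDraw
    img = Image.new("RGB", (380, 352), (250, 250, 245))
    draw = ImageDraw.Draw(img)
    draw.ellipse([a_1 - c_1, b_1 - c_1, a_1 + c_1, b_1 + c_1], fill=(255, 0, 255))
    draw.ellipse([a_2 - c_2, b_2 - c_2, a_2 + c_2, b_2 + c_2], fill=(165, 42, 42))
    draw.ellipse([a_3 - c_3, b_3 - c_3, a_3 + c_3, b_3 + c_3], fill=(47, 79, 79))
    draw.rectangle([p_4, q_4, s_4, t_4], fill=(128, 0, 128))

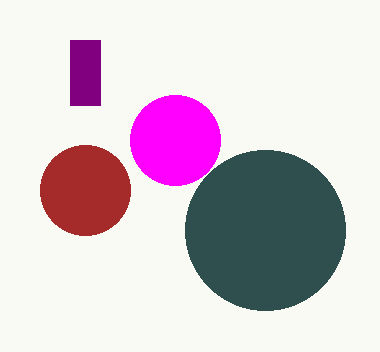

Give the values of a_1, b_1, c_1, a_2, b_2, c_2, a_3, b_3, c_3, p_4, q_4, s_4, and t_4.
a_1 = 175, b_1 = 140, c_1 = 45, a_2 = 85, b_2 = 190, c_2 = 45, a_3 = 265, b_3 = 230, c_3 = 80, p_4 = 70, q_4 = 40, s_4 = 100, t_4 = 105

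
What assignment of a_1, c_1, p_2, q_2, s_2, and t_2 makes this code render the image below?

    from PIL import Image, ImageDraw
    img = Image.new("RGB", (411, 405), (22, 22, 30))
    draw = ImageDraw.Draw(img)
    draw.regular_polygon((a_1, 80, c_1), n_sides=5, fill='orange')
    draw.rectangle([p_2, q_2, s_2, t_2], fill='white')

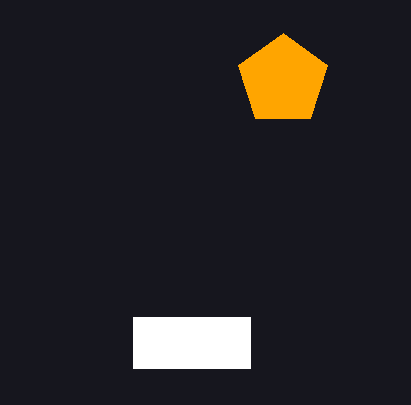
a_1 = 283; c_1 = 47; p_2 = 133; q_2 = 317; s_2 = 250; t_2 = 368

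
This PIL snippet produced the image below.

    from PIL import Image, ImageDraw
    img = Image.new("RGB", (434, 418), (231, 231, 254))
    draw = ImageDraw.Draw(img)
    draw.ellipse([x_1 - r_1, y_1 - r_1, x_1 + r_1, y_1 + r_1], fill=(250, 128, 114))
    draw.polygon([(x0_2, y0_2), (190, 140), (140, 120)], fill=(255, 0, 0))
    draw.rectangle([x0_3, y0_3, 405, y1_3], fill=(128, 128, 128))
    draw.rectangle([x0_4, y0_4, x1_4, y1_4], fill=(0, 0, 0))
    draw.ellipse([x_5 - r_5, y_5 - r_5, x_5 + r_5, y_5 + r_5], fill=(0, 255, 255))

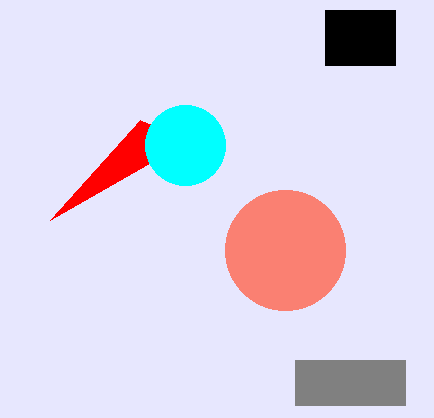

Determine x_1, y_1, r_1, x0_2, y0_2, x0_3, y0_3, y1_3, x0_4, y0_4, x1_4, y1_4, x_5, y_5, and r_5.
x_1 = 285; y_1 = 250; r_1 = 60; x0_2 = 50; y0_2 = 220; x0_3 = 295; y0_3 = 360; y1_3 = 405; x0_4 = 325; y0_4 = 10; x1_4 = 395; y1_4 = 65; x_5 = 185; y_5 = 145; r_5 = 40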